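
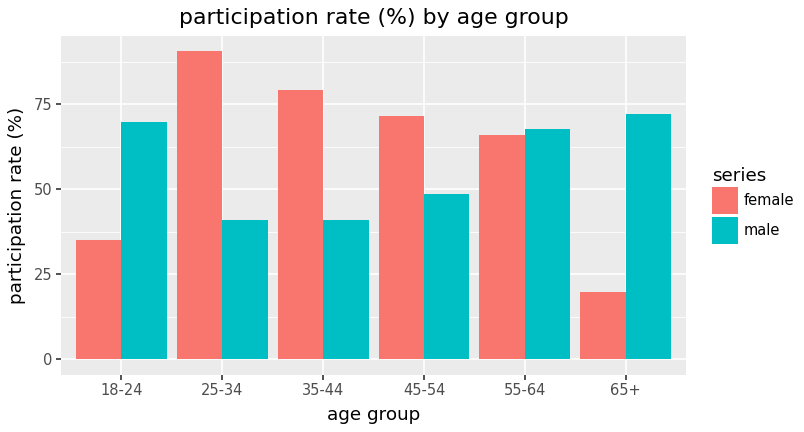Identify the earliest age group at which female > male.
18-24: female ≈ 30 vs male ≈ 70 (not yet); 25-34: female ≈ 90 vs male ≈ 40 (first crossover).

25-34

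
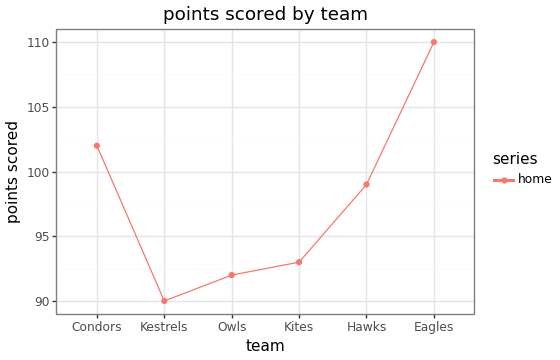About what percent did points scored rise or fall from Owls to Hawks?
≈ +8.7%

Owls ≈ 92, Hawks ≈ 100; (100 − 92) / 92 ≈ +8.7%.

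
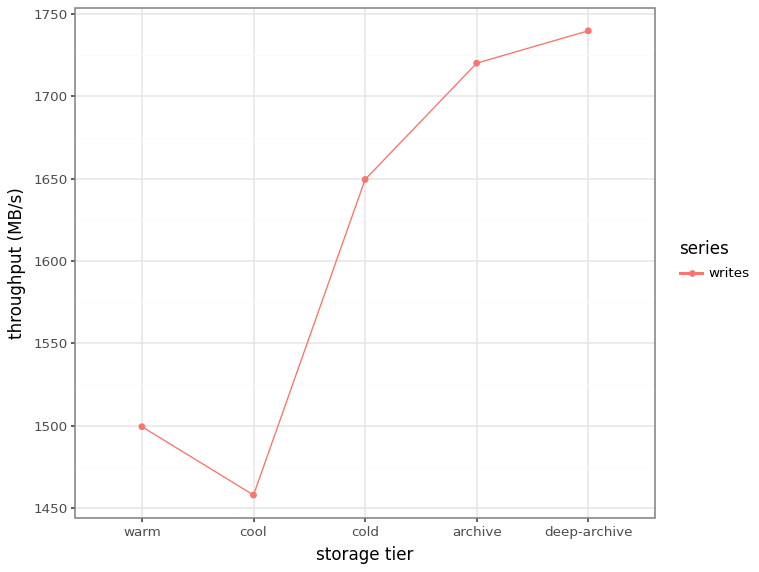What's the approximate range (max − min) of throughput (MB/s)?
≈ 300

Max deep-archive ≈ 1750, min cool ≈ 1450; range ≈ 300.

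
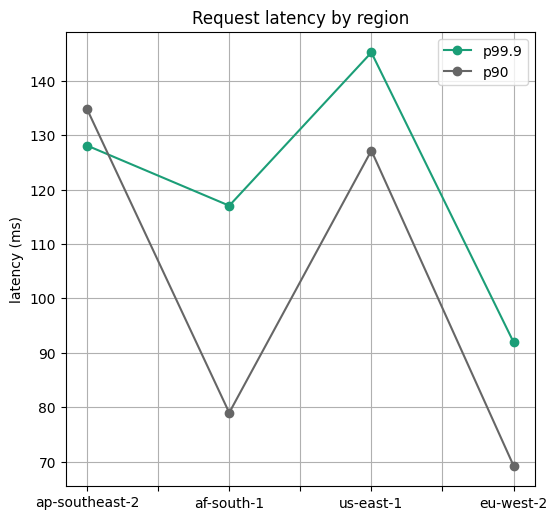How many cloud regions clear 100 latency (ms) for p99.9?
Above 100: ap-southeast-2, af-south-1, us-east-1.

3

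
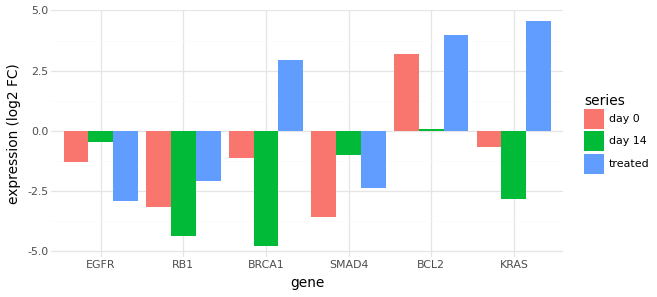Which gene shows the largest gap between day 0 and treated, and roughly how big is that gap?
KRAS: day 0 ≈ -1, treated ≈ 5 → gap ≈ 6. Next-largest (BRCA1) is only ≈ 4.

KRAS, ≈ 6 log2 FC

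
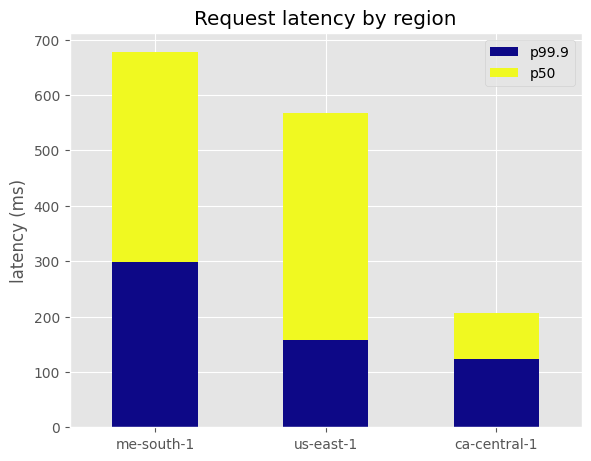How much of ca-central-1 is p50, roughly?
p50 top ≈ 200, bottom ≈ 100; segment ≈ 100.

≈ 100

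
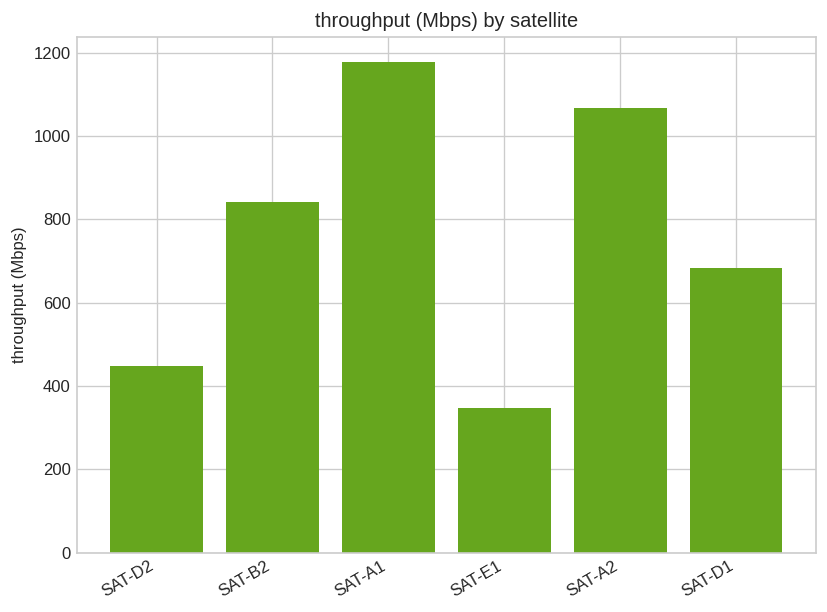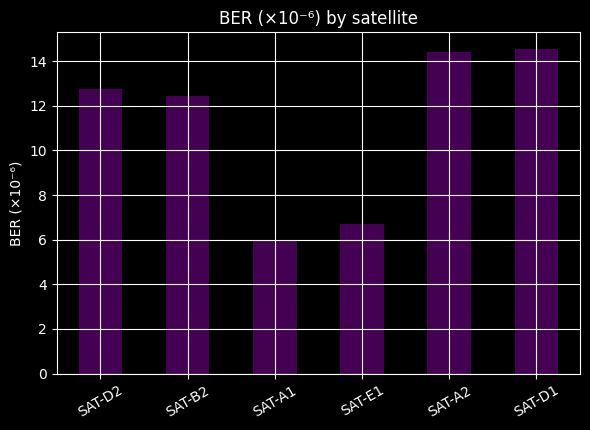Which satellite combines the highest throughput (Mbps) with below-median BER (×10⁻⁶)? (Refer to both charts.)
SAT-A1

Chart 2 median BER (×10⁻⁶) ≈ 12; below-median satellites: SAT-B2, SAT-A1, SAT-E1. Among those, SAT-A1 has the highest throughput (Mbps) (≈ 1200).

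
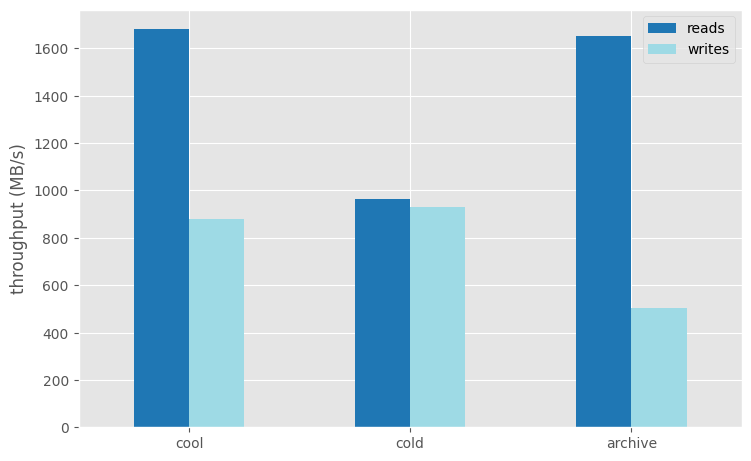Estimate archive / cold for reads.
≈ 1.6×

archive ≈ 1600, cold ≈ 1000; 1600/1000 ≈ 1.6.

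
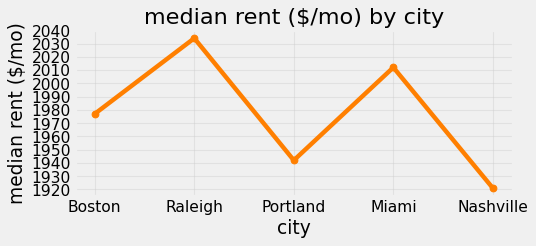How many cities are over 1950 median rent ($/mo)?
3

Above 1950: Boston, Raleigh, Miami.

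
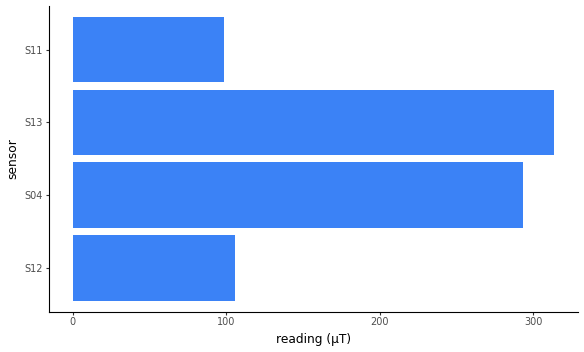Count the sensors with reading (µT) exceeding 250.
2

Above 250: S04, S13.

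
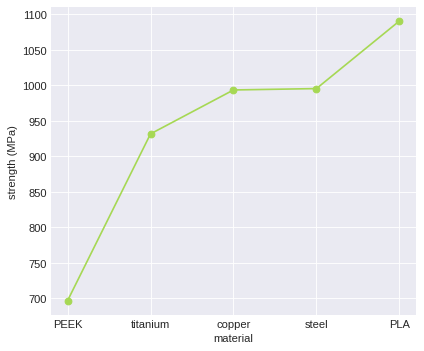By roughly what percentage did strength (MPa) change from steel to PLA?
≈ +10%

steel ≈ 1000, PLA ≈ 1100; (1100 − 1000) / 1000 ≈ +10%.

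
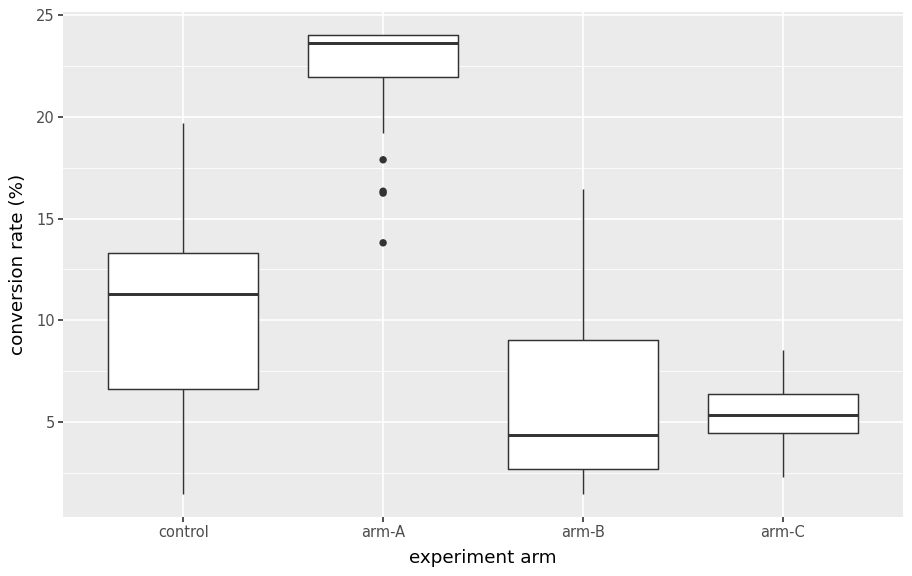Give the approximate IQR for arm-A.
Q3 ≈ 24, Q1 ≈ 22; IQR ≈ 2.

≈ 2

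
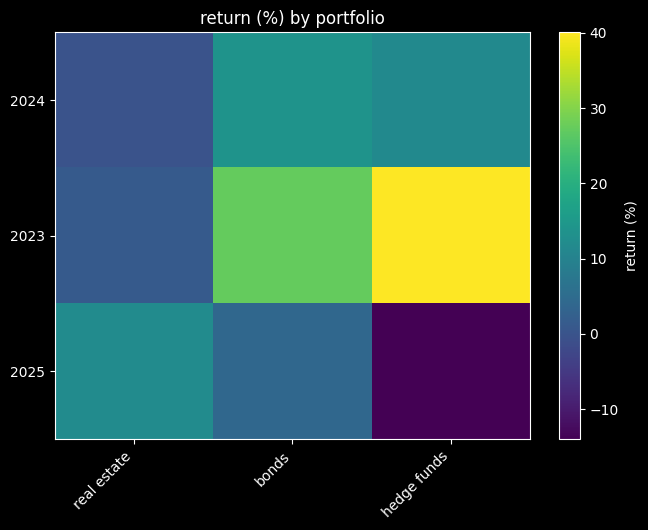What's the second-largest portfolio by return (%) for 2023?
Top 3 for 2023: hedge funds ≈ 40, bonds ≈ 25, real estate ≈ 0.

bonds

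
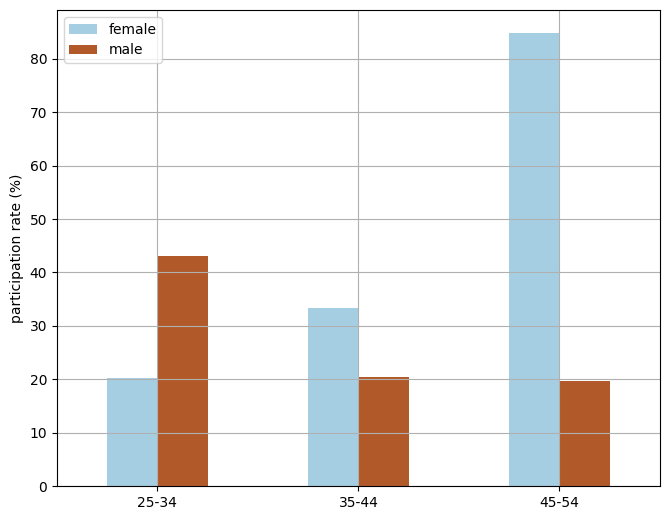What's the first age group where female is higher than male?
35-44

25-34: female ≈ 20 vs male ≈ 40 (not yet); 35-44: female ≈ 30 vs male ≈ 20 (first crossover).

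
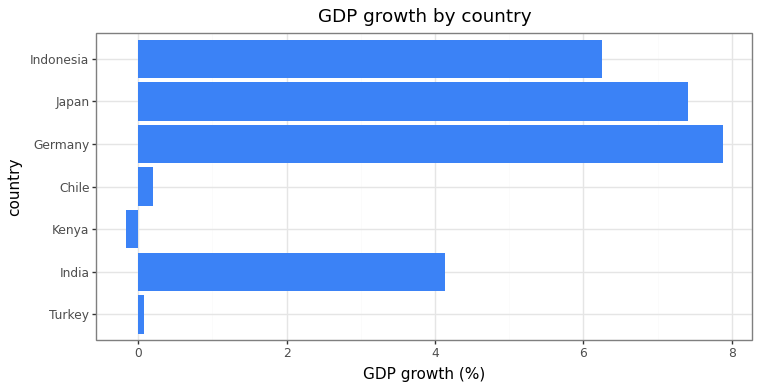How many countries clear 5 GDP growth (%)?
3

Above 5: Germany, Japan, Indonesia.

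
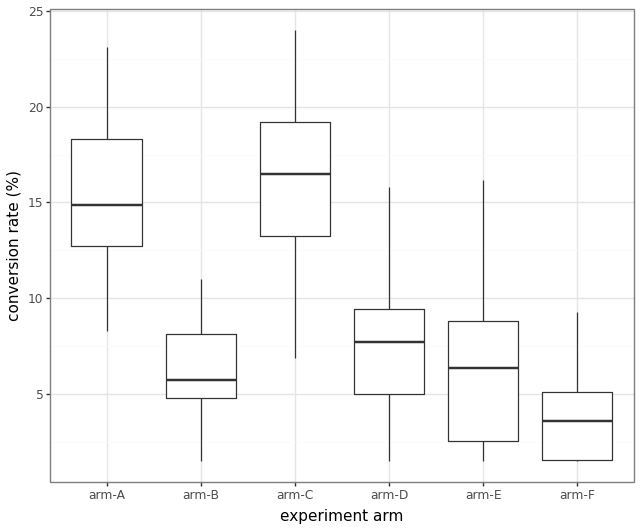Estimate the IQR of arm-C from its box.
≈ 6

Q3 ≈ 20, Q1 ≈ 14; IQR ≈ 6.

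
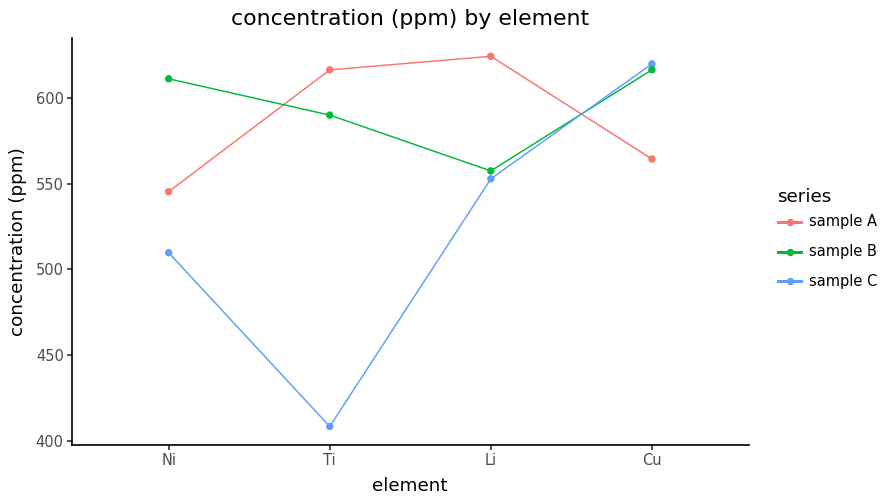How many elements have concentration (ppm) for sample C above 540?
2

Above 540: Li, Cu.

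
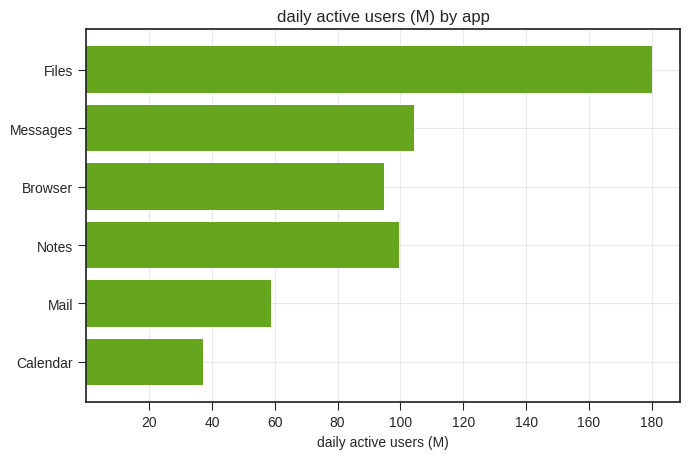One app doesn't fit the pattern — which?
Files ≈ 180; the rest sit between ≈ 40 and ≈ 100.

Files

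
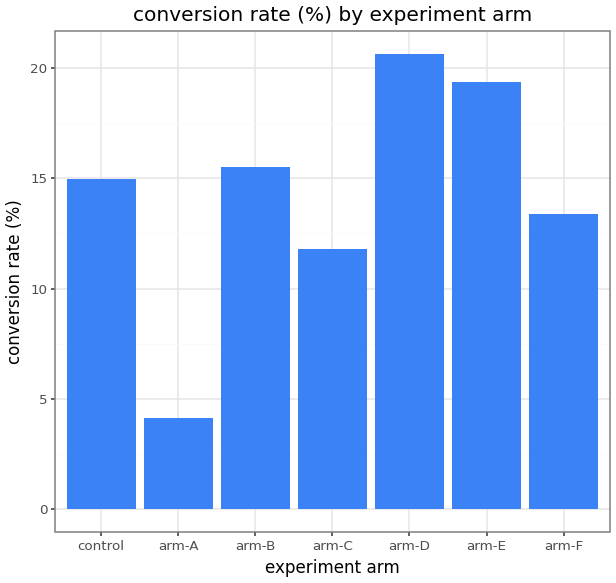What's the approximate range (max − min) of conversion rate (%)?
Max arm-D ≈ 20, min arm-A ≈ 4; range ≈ 16.

≈ 16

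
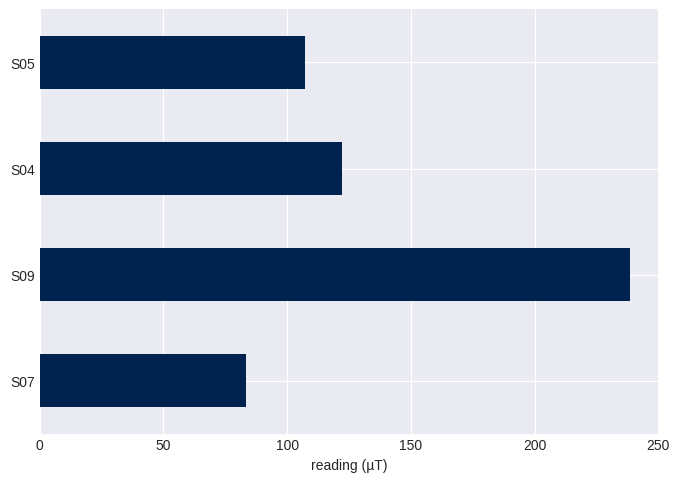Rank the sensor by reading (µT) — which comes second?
S04

Top 3: S09 ≈ 240, S04 ≈ 120, S05 ≈ 100.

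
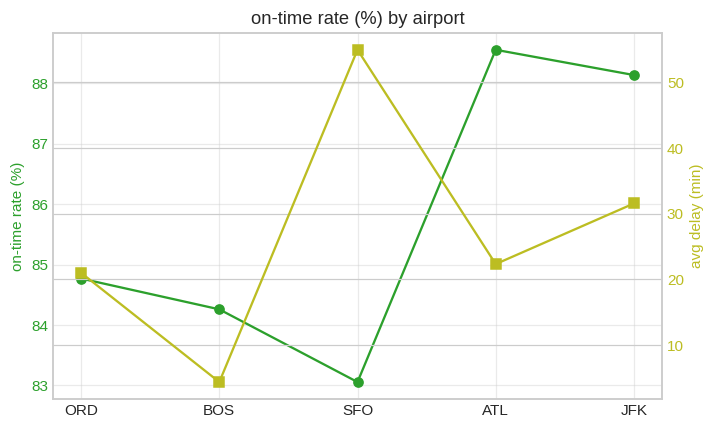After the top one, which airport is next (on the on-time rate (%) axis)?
Top 3 (on the on-time rate (%) axis): ATL ≈ 88.5, JFK ≈ 88.0, ORD ≈ 85.0.

JFK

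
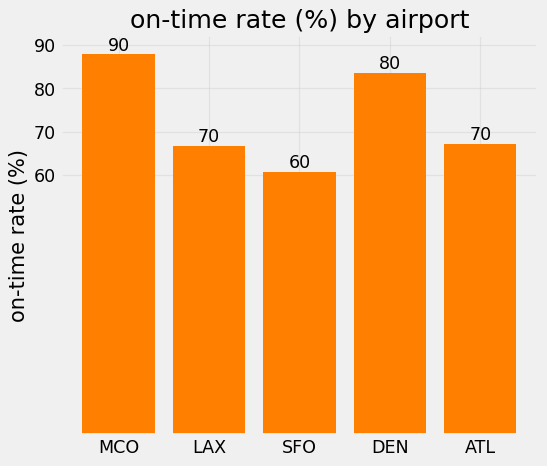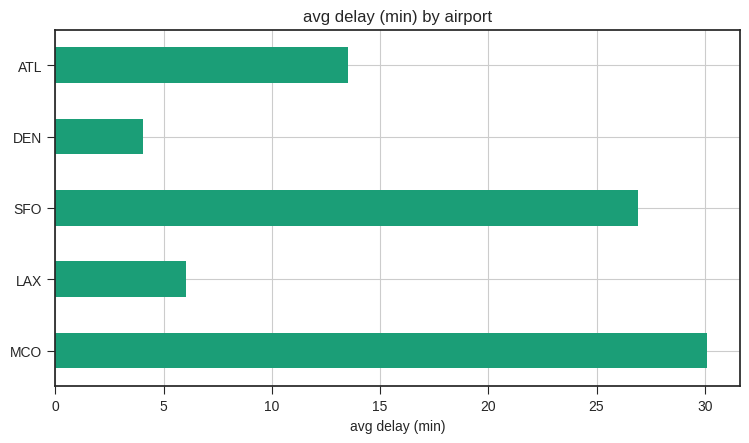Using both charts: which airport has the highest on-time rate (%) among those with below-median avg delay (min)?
DEN

Chart 2 median avg delay (min) ≈ 15; below-median airports: LAX, DEN. Among those, DEN has the highest on-time rate (%) (≈ 80).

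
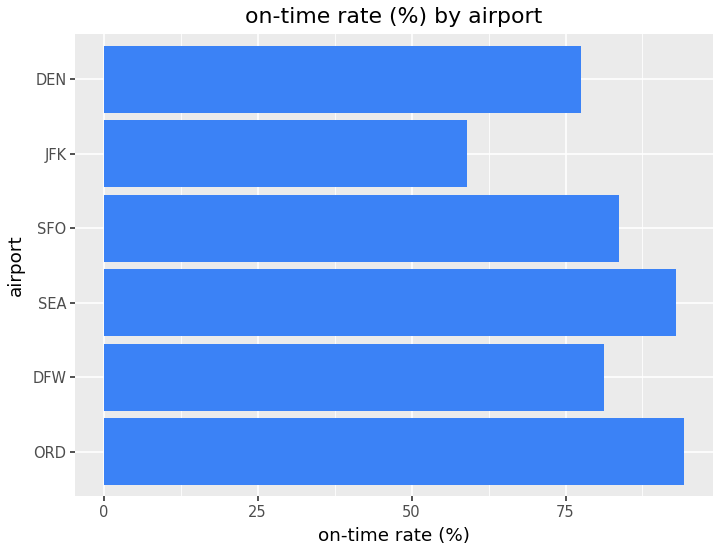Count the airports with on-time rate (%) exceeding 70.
Above 70: ORD, DFW, SEA, SFO, DEN.

5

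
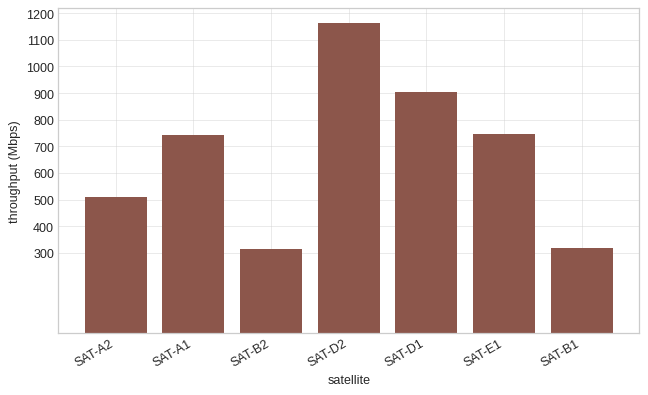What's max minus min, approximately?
Max SAT-D2 ≈ 1200, min SAT-B2 ≈ 300; range ≈ 900.

≈ 900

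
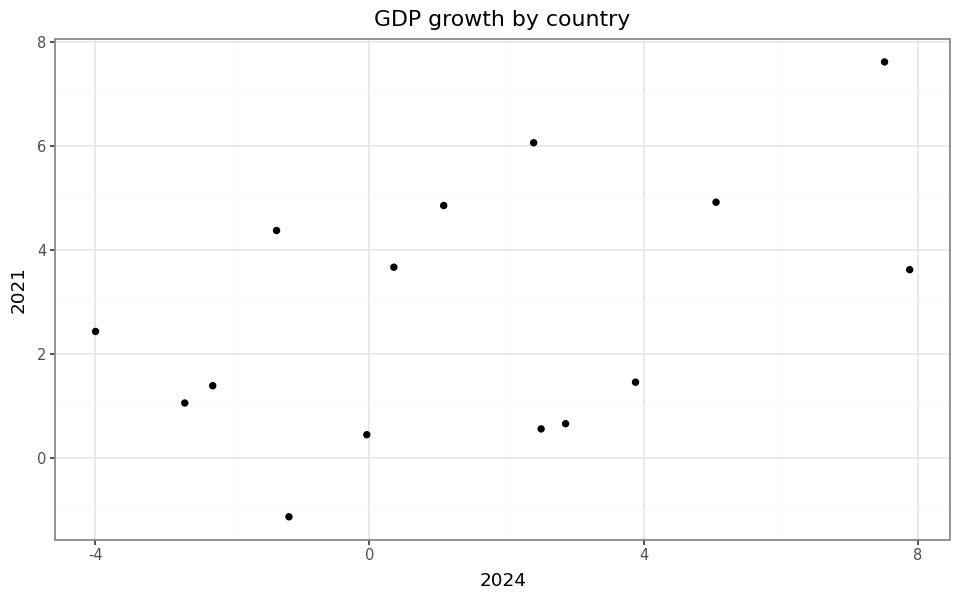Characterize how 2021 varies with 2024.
Points are positively correlated; moderate (|r| ≈ 0.5).

positive, moderate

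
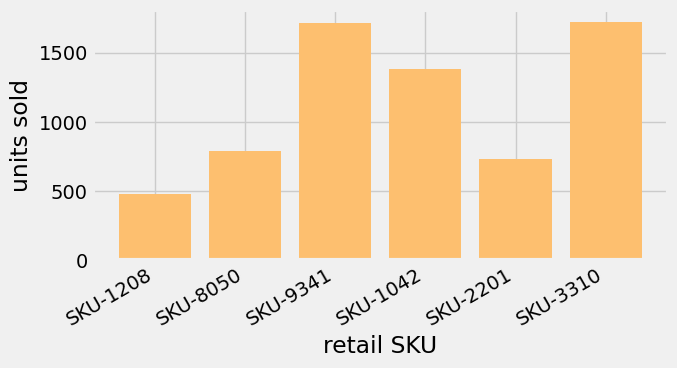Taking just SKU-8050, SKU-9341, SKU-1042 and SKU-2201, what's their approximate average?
≈ 1200

(800 + 1800 + 1400 + 800) / 4 ≈ 1200.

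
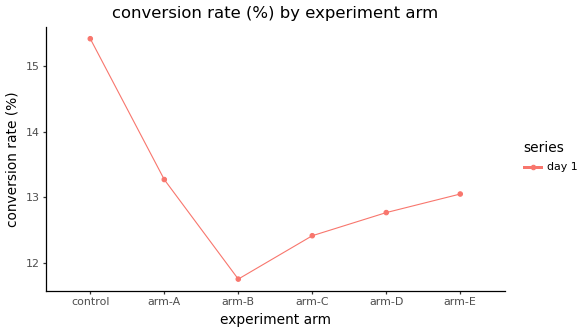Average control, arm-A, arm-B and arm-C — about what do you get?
≈ 13.25

(15.5 + 13.5 + 11.5 + 12.5) / 4 ≈ 13.25.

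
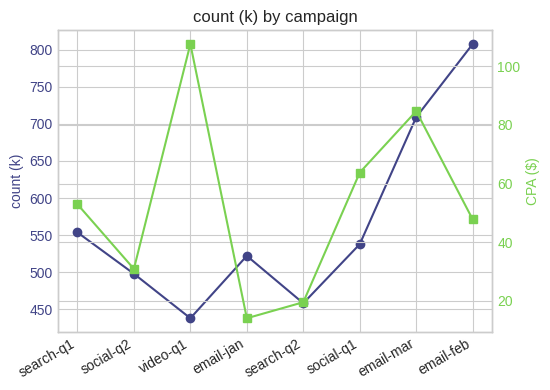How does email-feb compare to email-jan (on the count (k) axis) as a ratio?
≈ 1.6×

email-feb ≈ 800, email-jan ≈ 500; 800/500 ≈ 1.6.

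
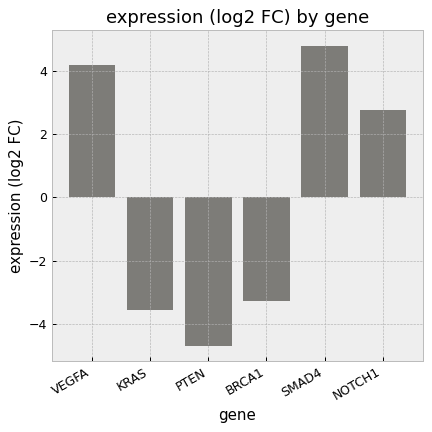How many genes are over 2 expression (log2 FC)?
Above 2: VEGFA, SMAD4, NOTCH1.

3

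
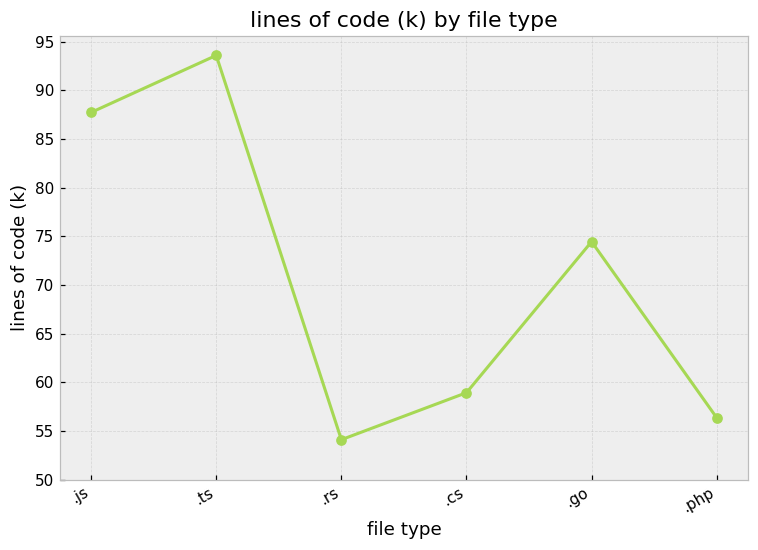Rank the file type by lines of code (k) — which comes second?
.js

Top 3: .ts ≈ 95, .js ≈ 90, .go ≈ 75.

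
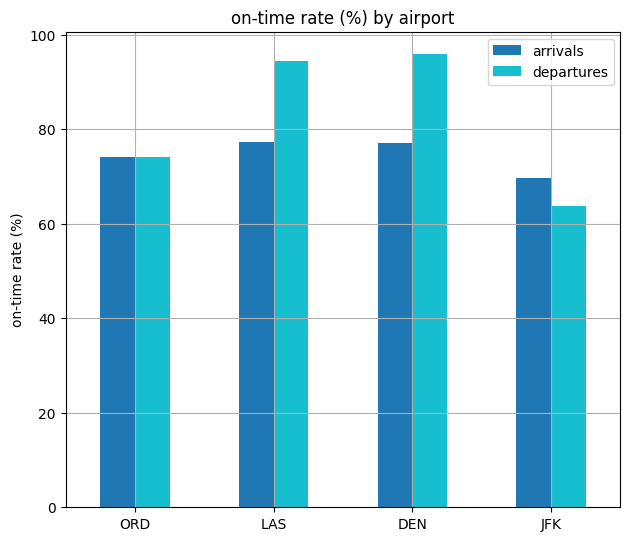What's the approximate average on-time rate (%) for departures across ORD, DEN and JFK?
(70 + 100 + 60) / 3 ≈ 77.

≈ 77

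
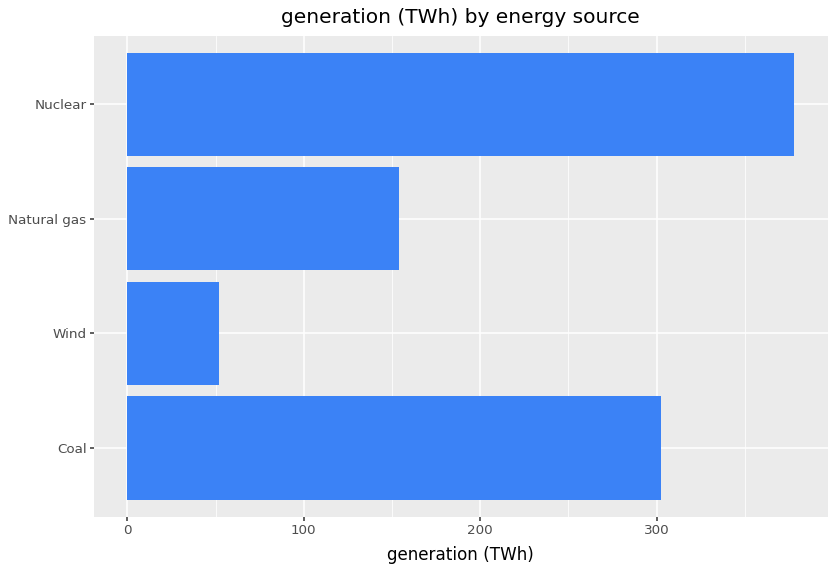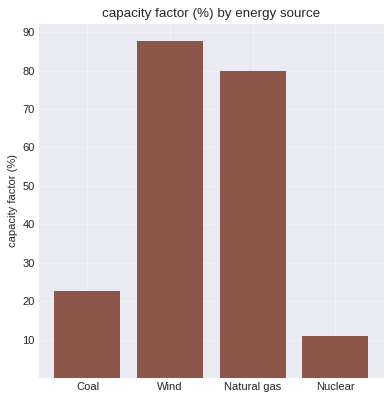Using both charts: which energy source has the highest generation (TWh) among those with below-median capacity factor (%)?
Chart 2 median capacity factor (%) ≈ 50; below-median energy sources: Coal, Nuclear. Among those, Nuclear has the highest generation (TWh) (≈ 400).

Nuclear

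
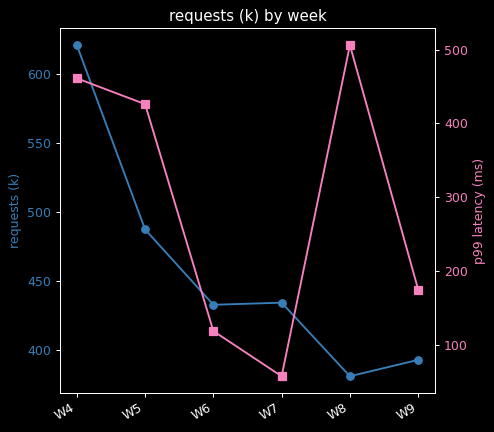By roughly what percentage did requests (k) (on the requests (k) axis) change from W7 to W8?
W7 ≈ 440, W8 ≈ 380; (380 − 440) / 440 ≈ -13.6%.

≈ -13.6%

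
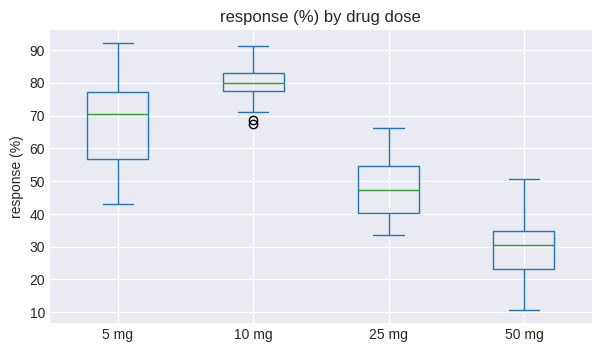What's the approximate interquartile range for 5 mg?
Q3 ≈ 75, Q1 ≈ 55; IQR ≈ 20.

≈ 20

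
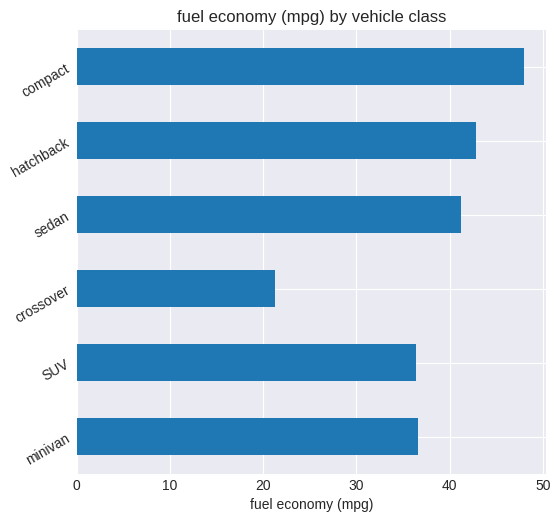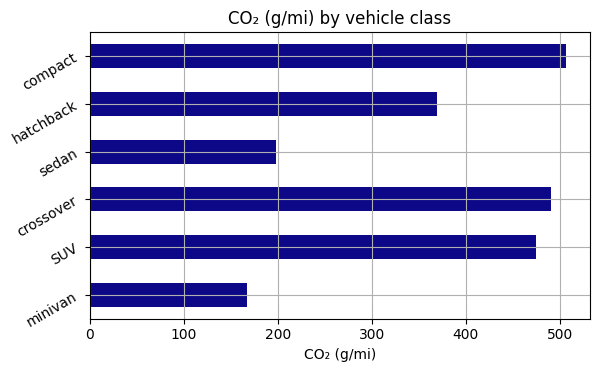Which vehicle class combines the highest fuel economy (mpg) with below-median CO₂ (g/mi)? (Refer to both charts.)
hatchback

Chart 2 median CO₂ (g/mi) ≈ 400; below-median vehicle classes: minivan, sedan, hatchback. Among those, hatchback has the highest fuel economy (mpg) (≈ 45).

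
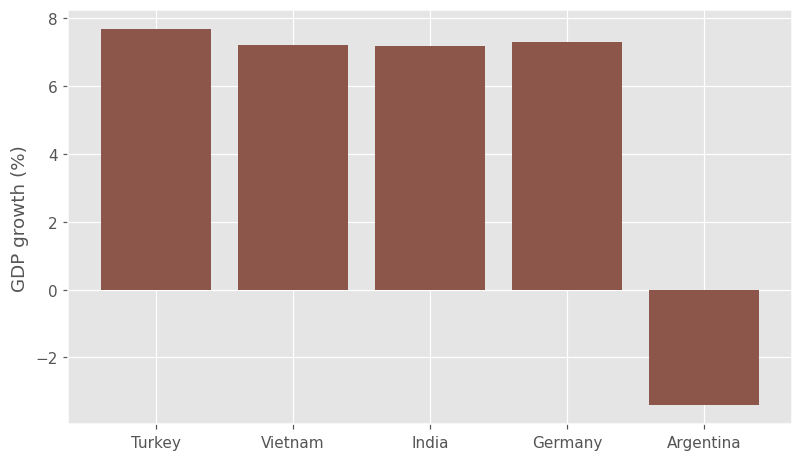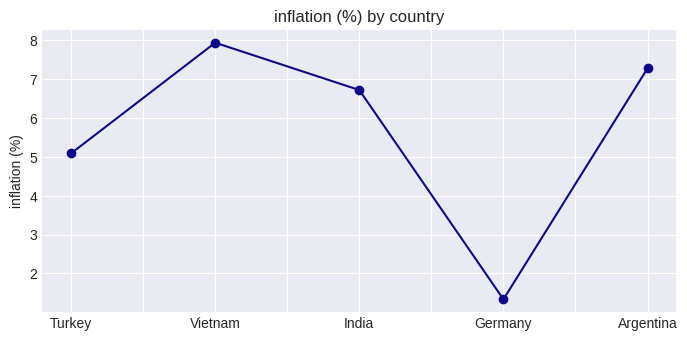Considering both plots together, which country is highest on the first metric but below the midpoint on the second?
Turkey

Chart 2 median inflation (%) ≈ 7; below-median countries: Turkey, Germany. Among those, Turkey has the highest GDP growth (%) (≈ 8).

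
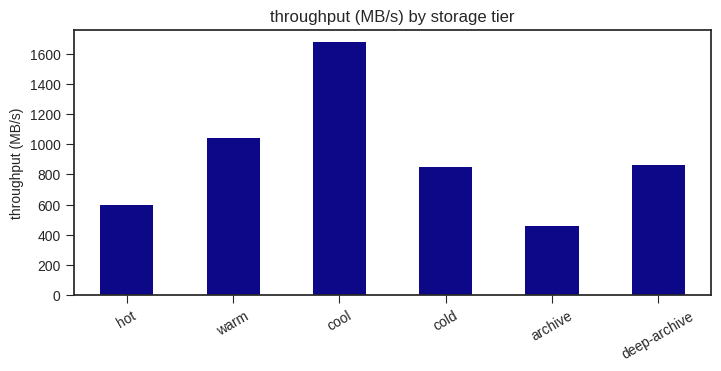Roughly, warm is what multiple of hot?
warm ≈ 1000, hot ≈ 600; 1000/600 ≈ 1.67.

≈ 1.67×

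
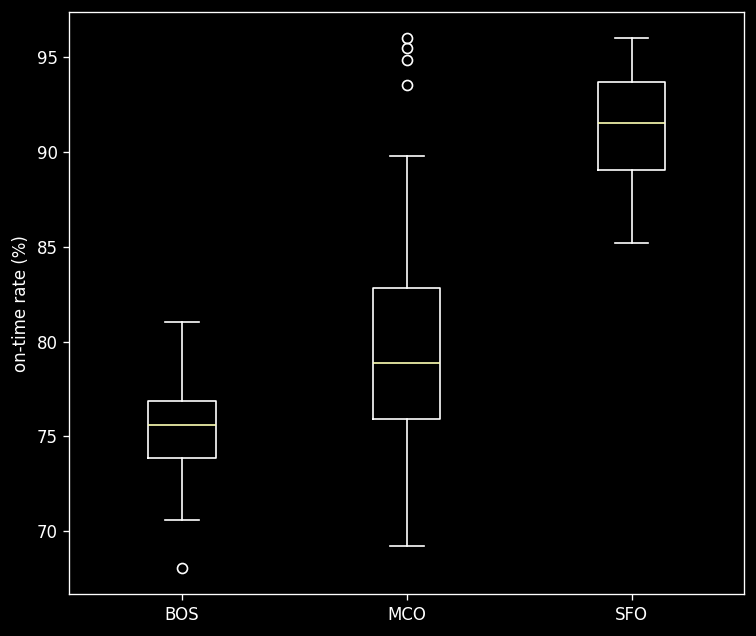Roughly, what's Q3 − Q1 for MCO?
≈ 6

Q3 ≈ 82, Q1 ≈ 76; IQR ≈ 6.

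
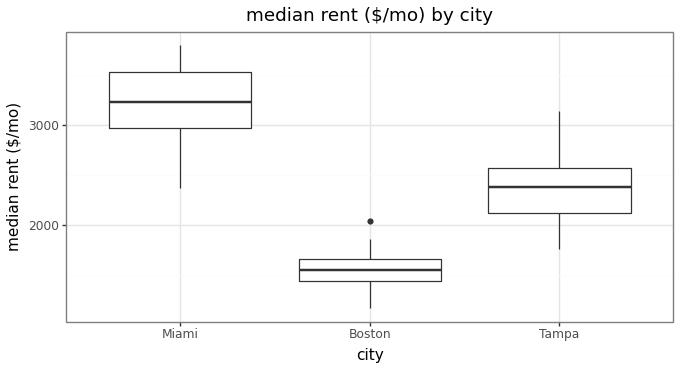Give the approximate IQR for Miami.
Q3 ≈ 3600, Q1 ≈ 3000; IQR ≈ 600.

≈ 600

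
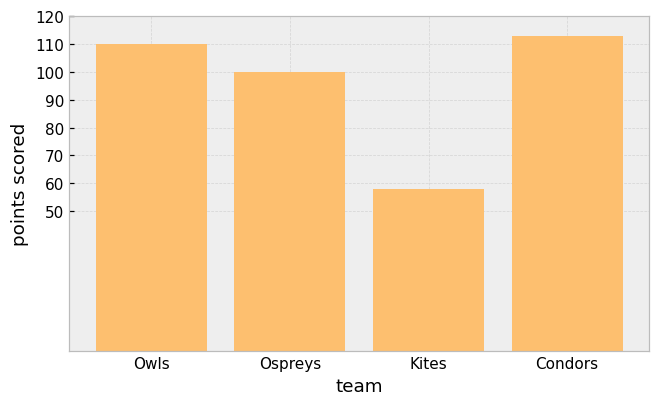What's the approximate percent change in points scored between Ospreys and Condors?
≈ +10%

Ospreys ≈ 100, Condors ≈ 110; (110 − 100) / 100 ≈ +10%.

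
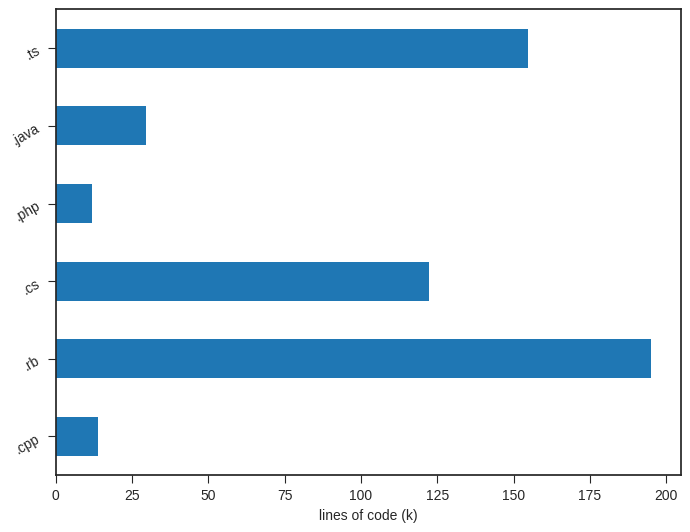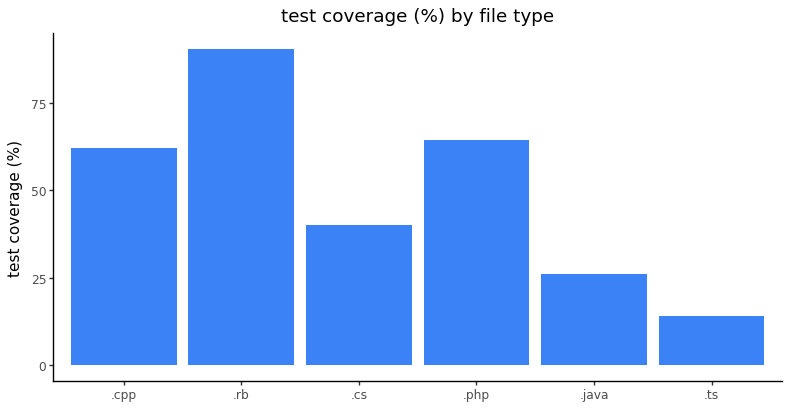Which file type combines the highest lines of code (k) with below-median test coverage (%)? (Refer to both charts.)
Chart 2 median test coverage (%) ≈ 50; below-median file types: .cs, .java, .ts. Among those, .ts has the highest lines of code (k) (≈ 160).

.ts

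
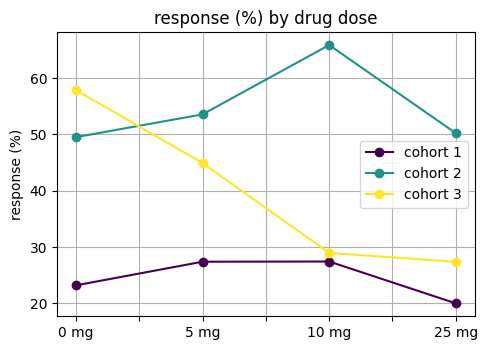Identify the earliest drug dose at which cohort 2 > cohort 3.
5 mg

0 mg: cohort 2 ≈ 50 vs cohort 3 ≈ 60 (not yet); 5 mg: cohort 2 ≈ 55 vs cohort 3 ≈ 45 (first crossover).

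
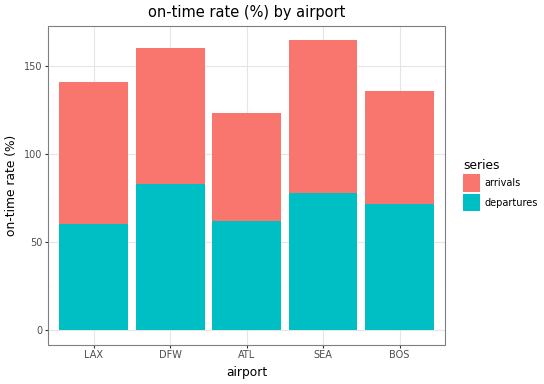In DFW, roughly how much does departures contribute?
departures top ≈ 80, bottom ≈ 0; segment ≈ 80.

≈ 80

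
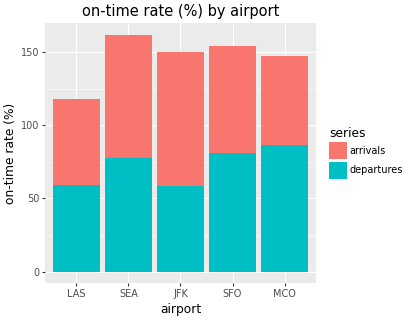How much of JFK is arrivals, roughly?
arrivals top ≈ 160, bottom ≈ 60; segment ≈ 100.

≈ 100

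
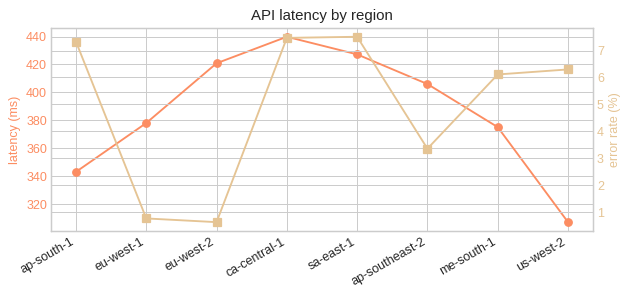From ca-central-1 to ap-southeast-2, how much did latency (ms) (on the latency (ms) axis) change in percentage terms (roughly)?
ca-central-1 ≈ 440, ap-southeast-2 ≈ 400; (400 − 440) / 440 ≈ -9.1%.

≈ -9.1%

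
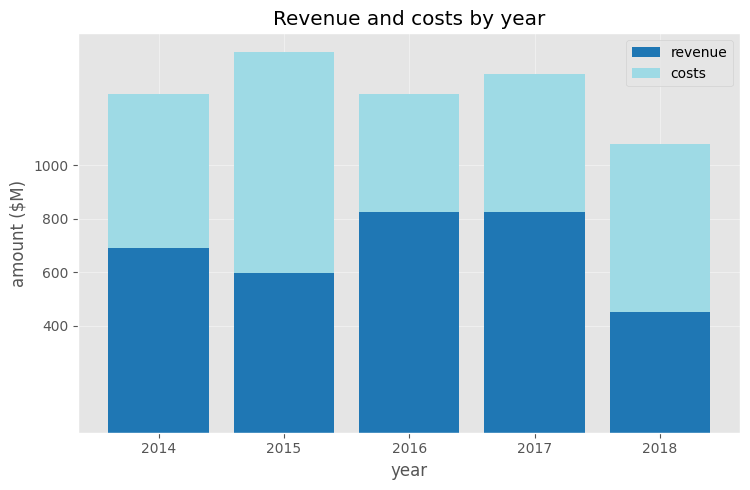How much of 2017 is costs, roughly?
costs top ≈ 1400, bottom ≈ 800; segment ≈ 600.

≈ 600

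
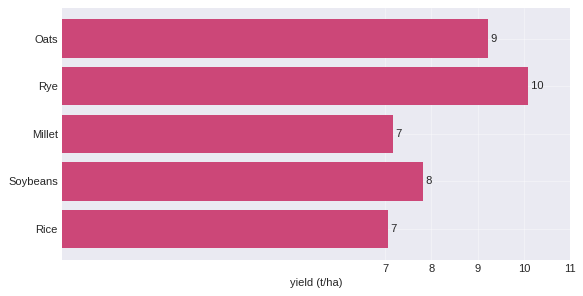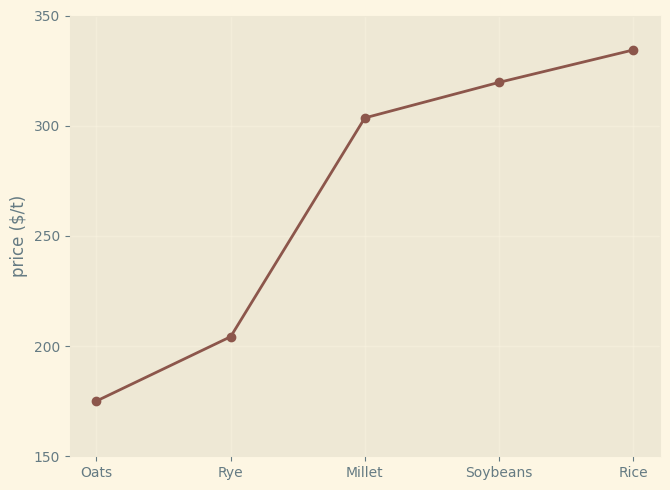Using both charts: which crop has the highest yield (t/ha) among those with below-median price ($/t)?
Rye

Chart 2 median price ($/t) ≈ 300; below-median crops: Oats, Rye. Among those, Rye has the highest yield (t/ha) (≈ 10).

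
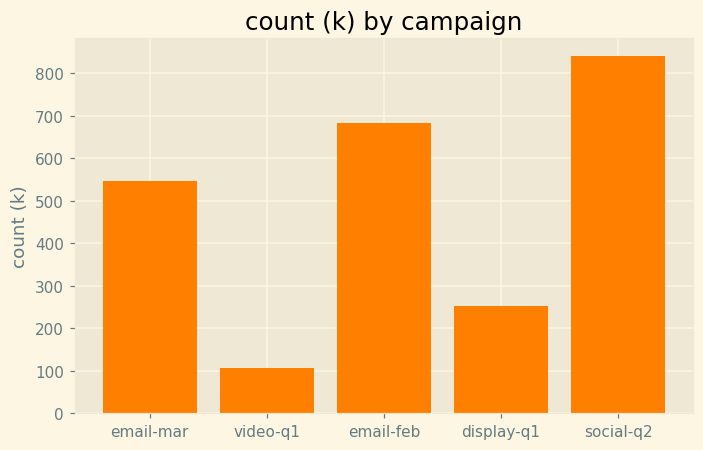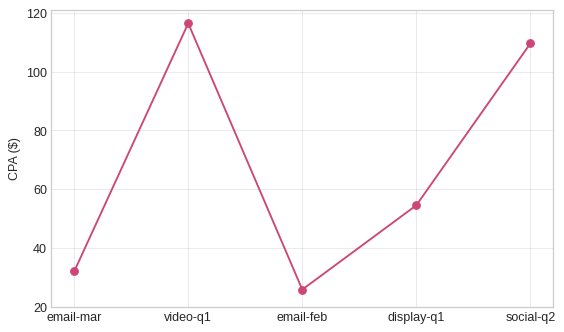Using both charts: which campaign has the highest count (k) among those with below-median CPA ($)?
Chart 2 median CPA ($) ≈ 60; below-median campaigns: email-mar, email-feb. Among those, email-feb has the highest count (k) (≈ 700).

email-feb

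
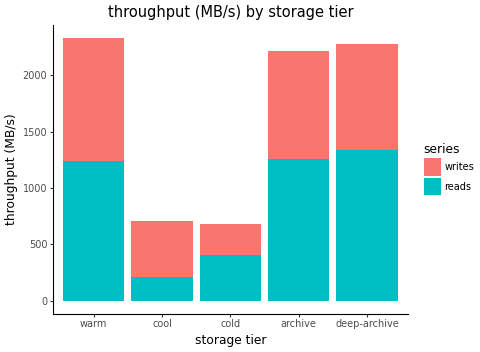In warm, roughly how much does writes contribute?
writes top ≈ 2400, bottom ≈ 1200; segment ≈ 1200.

≈ 1200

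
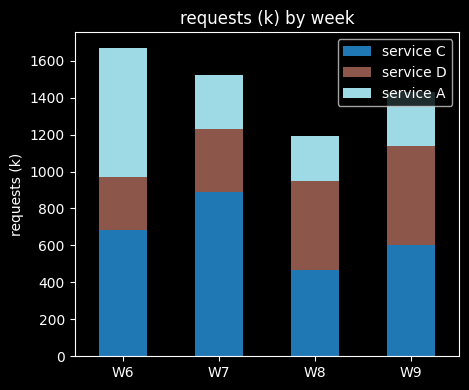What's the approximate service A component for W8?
service A top ≈ 1200, bottom ≈ 1000; segment ≈ 200.

≈ 200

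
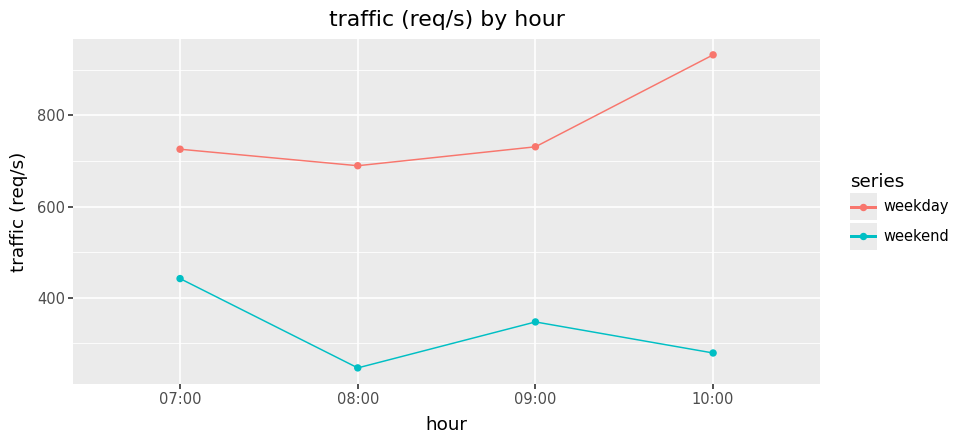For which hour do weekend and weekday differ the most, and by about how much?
10:00: weekend ≈ 300, weekday ≈ 900 → gap ≈ 600. Next-largest (08:00) is only ≈ 500.

10:00, ≈ 600 req/s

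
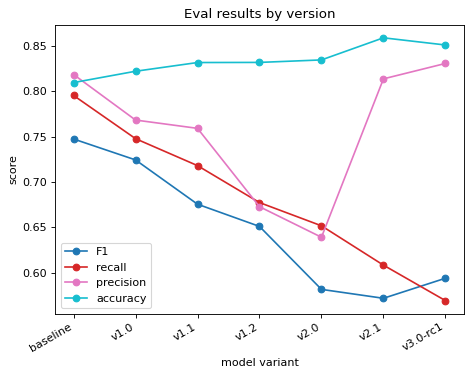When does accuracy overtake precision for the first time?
v1.0

baseline: accuracy ≈ 0.80 vs precision ≈ 0.80 (not yet); v1.0: accuracy ≈ 0.80 vs precision ≈ 0.75 (first crossover).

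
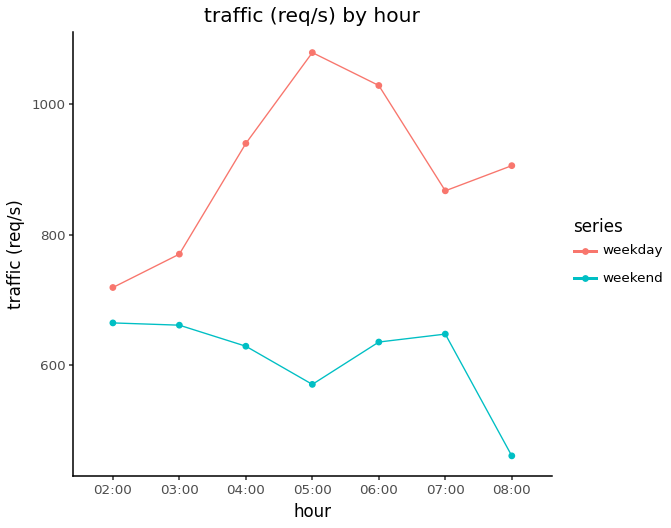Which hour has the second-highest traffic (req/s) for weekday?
06:00

Top 3 for weekday: 05:00 ≈ 1100, 06:00 ≈ 1000, 04:00 ≈ 900.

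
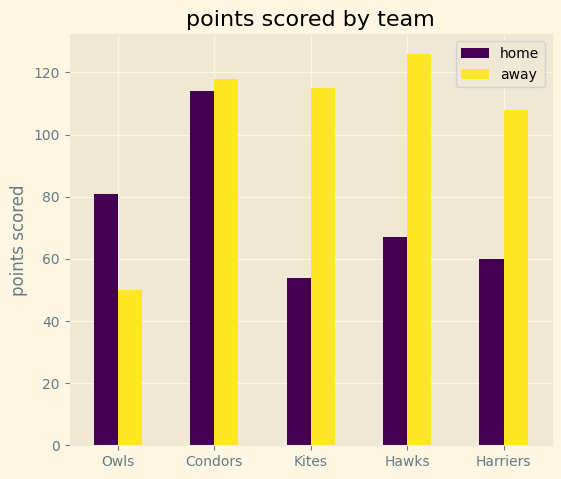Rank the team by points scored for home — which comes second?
Owls

Top 3 for home: Condors ≈ 120, Owls ≈ 80, Hawks ≈ 60.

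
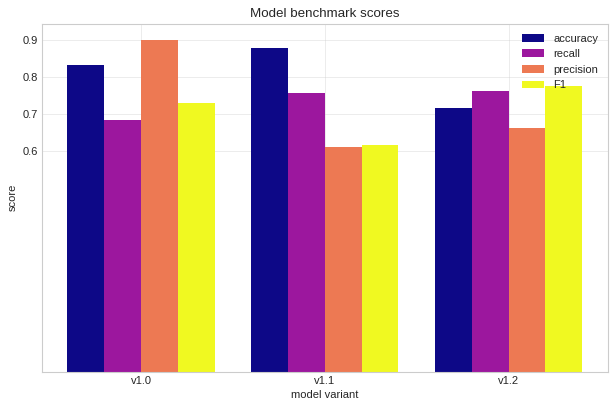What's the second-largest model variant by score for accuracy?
Top 3 for accuracy: v1.1 ≈ 0.9, v1.0 ≈ 0.8, v1.2 ≈ 0.7.

v1.0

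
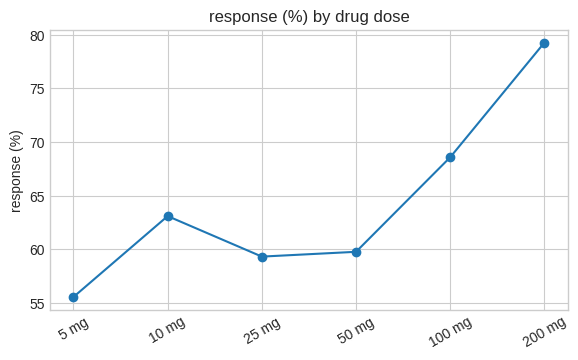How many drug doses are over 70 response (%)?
1

Above 70: 200 mg.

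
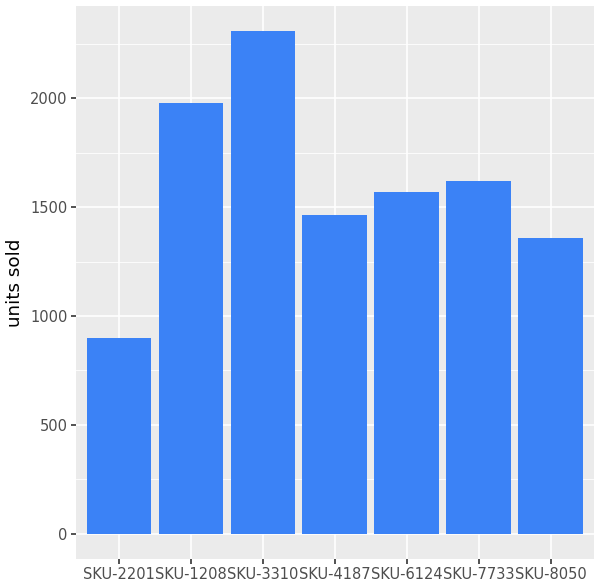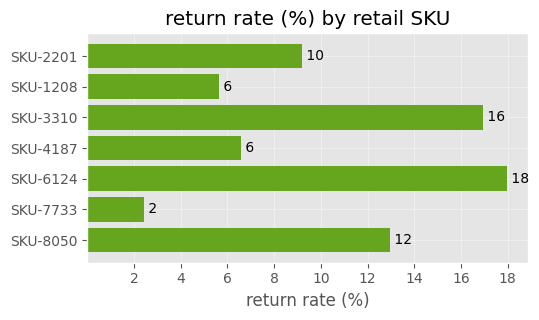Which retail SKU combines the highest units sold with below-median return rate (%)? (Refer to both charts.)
Chart 2 median return rate (%) ≈ 10; below-median retail SKUs: SKU-1208, SKU-4187, SKU-7733. Among those, SKU-1208 has the highest units sold (≈ 2000).

SKU-1208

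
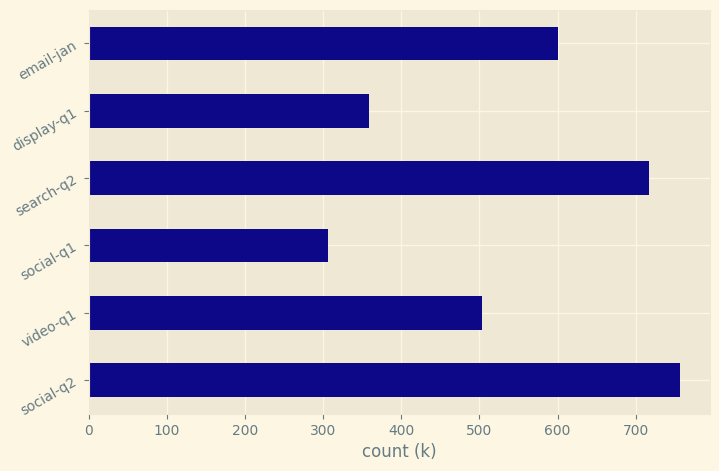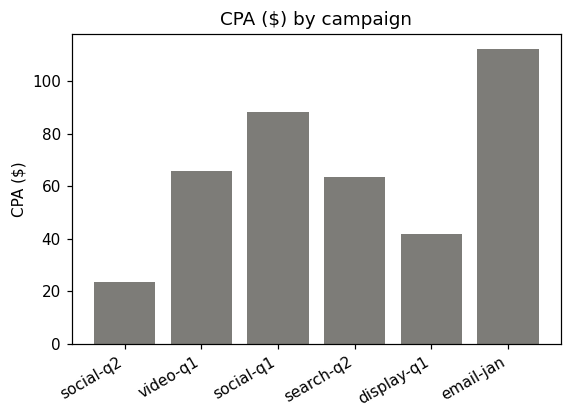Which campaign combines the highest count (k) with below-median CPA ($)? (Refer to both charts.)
Chart 2 median CPA ($) ≈ 60; below-median campaigns: social-q2, search-q2, display-q1. Among those, social-q2 has the highest count (k) (≈ 800).

social-q2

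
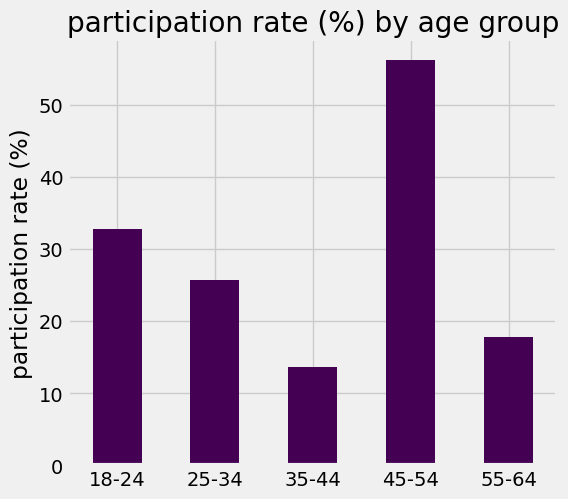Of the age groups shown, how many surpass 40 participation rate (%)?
1

Above 40: 45-54.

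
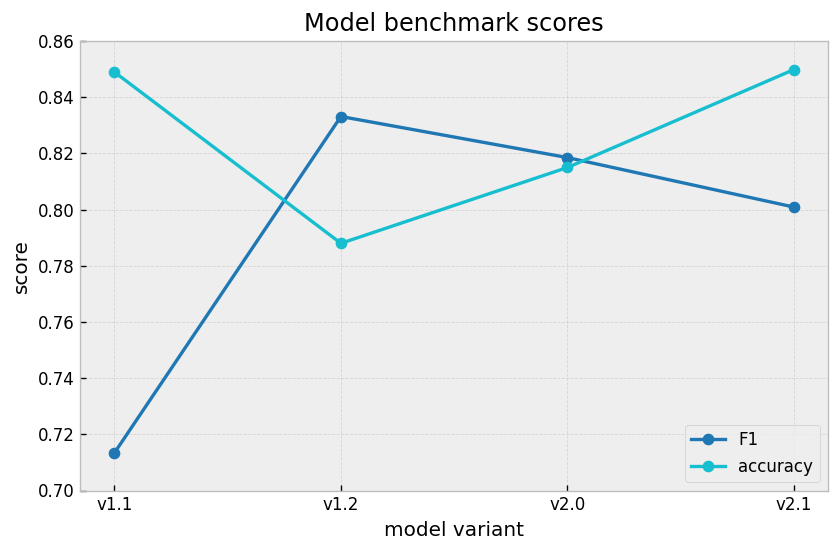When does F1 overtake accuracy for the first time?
v1.2

v1.1: F1 ≈ 0.72 vs accuracy ≈ 0.84 (not yet); v1.2: F1 ≈ 0.84 vs accuracy ≈ 0.78 (first crossover).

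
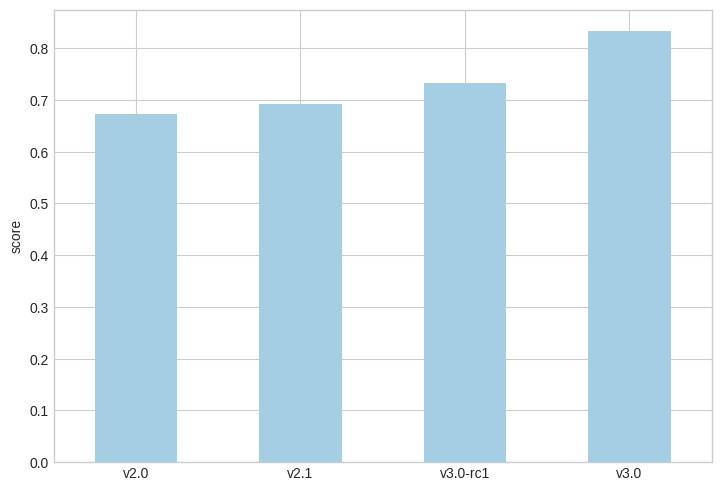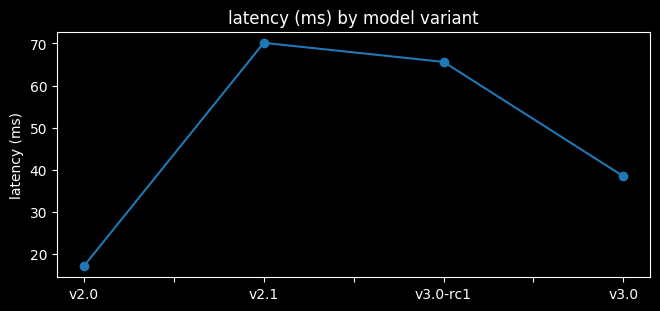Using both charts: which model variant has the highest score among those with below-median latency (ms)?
Chart 2 median latency (ms) ≈ 50; below-median model variants: v2.0, v3.0. Among those, v3.0 has the highest score (≈ 0.8).

v3.0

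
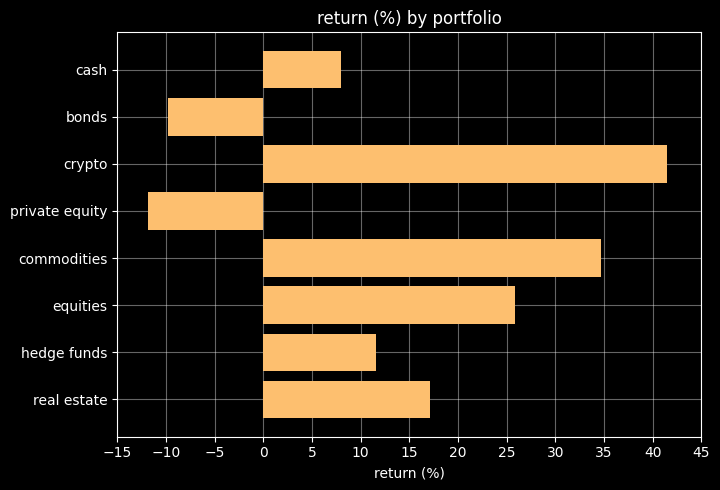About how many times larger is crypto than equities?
≈ 1.6×

crypto ≈ 40, equities ≈ 25; 40/25 ≈ 1.6.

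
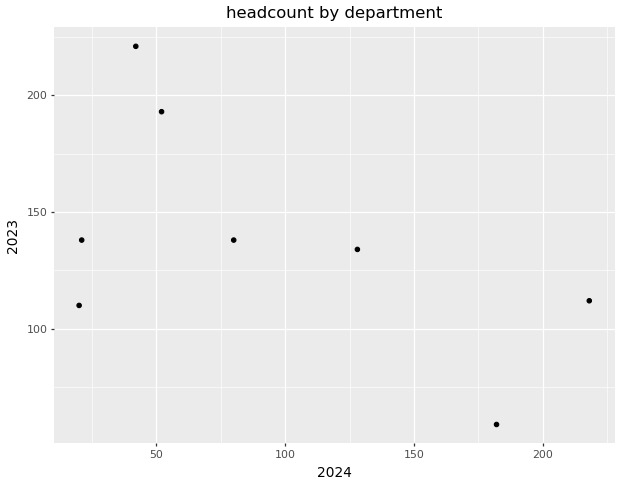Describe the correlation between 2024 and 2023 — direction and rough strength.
negative, moderate

Points are negatively correlated; moderate (|r| ≈ 0.6).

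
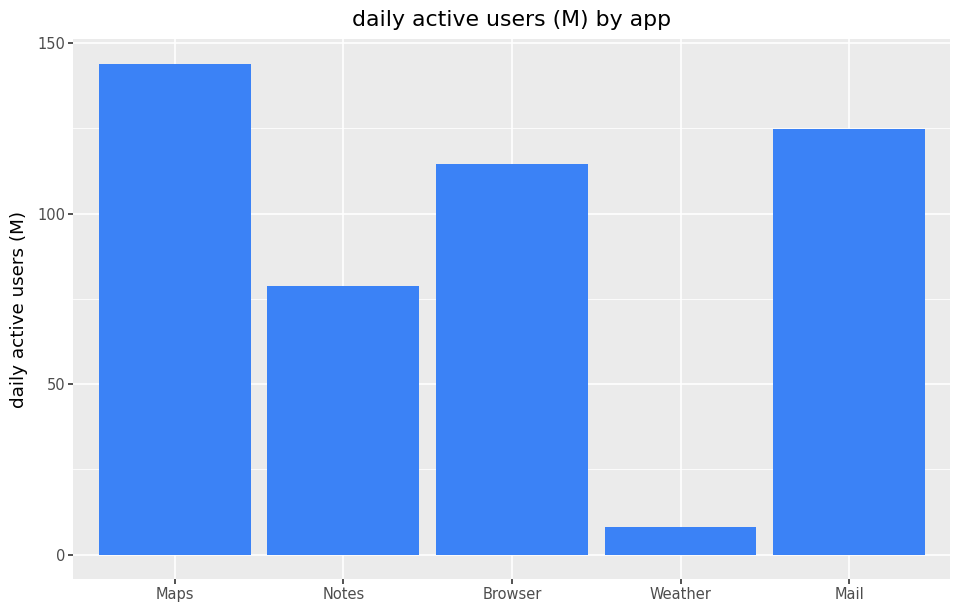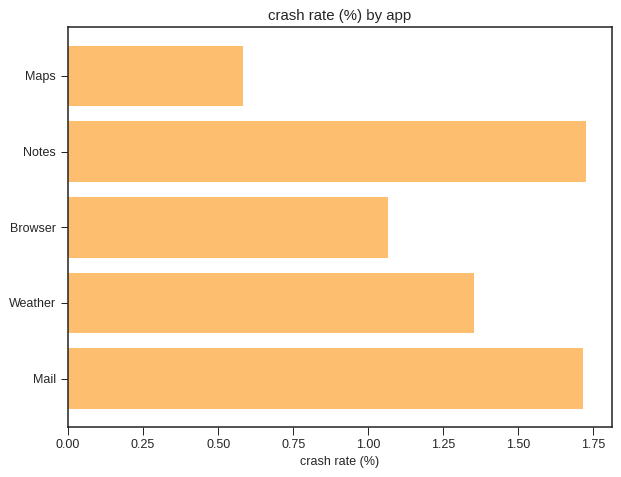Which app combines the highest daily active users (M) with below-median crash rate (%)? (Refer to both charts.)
Chart 2 median crash rate (%) ≈ 1.4; below-median apps: Maps, Browser. Among those, Maps has the highest daily active users (M) (≈ 140).

Maps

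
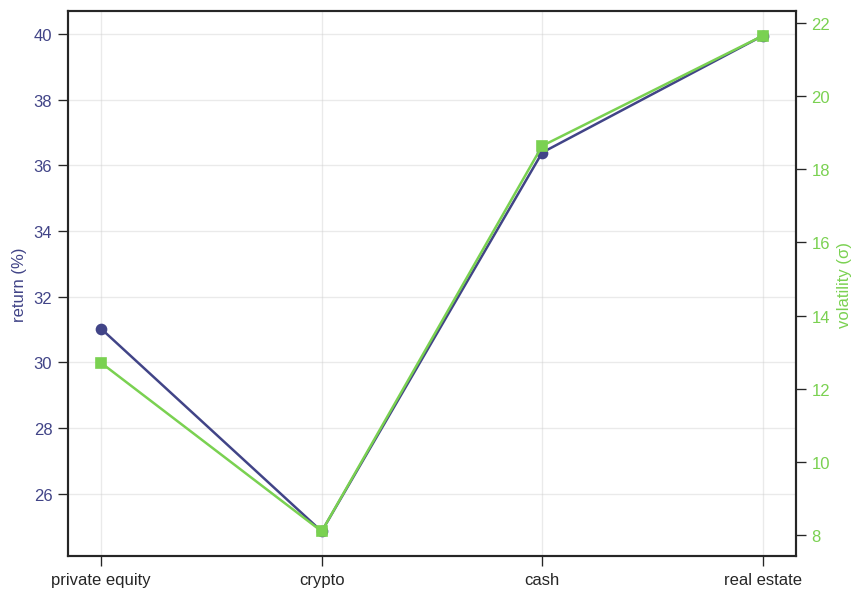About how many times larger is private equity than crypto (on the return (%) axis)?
≈ 1.33×

private equity ≈ 32, crypto ≈ 24; 32/24 ≈ 1.33.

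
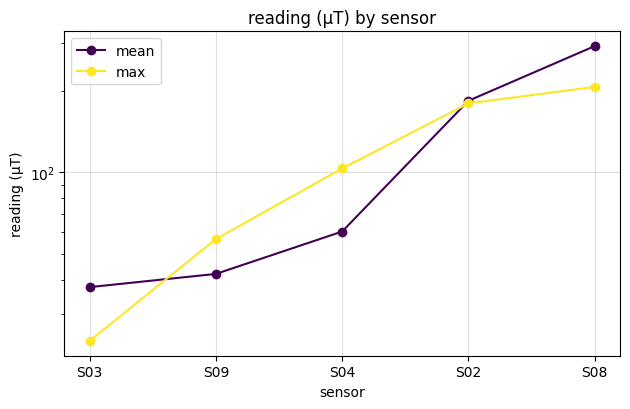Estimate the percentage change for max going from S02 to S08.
≈ +14.3%

S02 ≈ 175, S08 ≈ 200; (200 − 175) / 175 ≈ +14.3%.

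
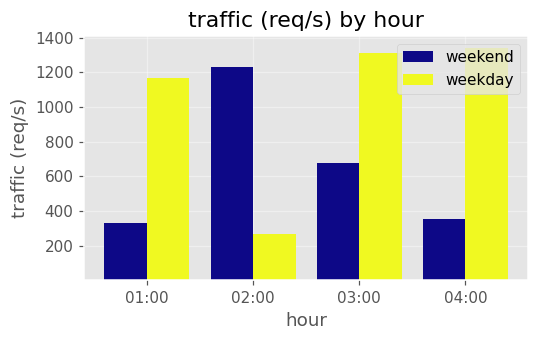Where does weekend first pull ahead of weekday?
02:00

01:00: weekend ≈ 400 vs weekday ≈ 1200 (not yet); 02:00: weekend ≈ 1200 vs weekday ≈ 200 (first crossover).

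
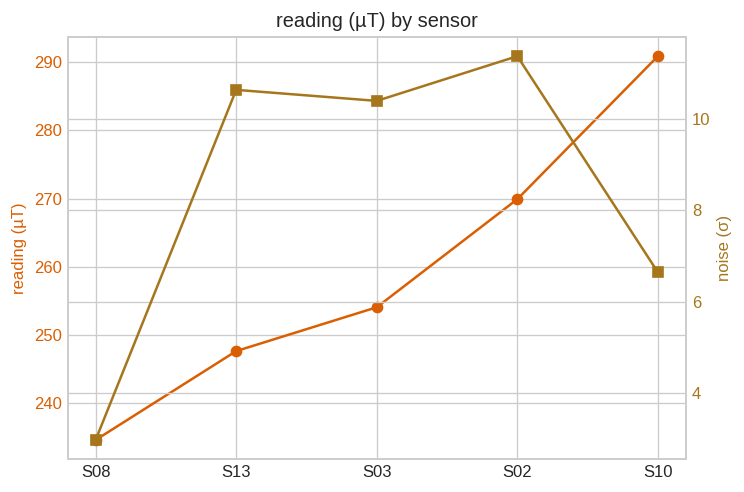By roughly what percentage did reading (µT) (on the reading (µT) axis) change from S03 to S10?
S03 ≈ 255, S10 ≈ 290; (290 − 255) / 255 ≈ +13.7%.

≈ +13.7%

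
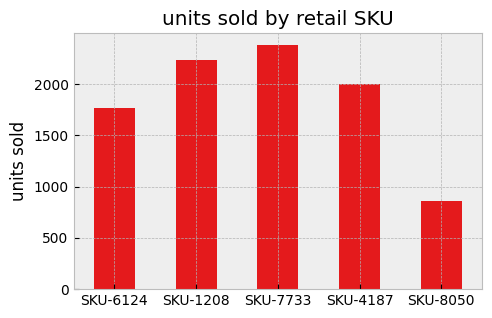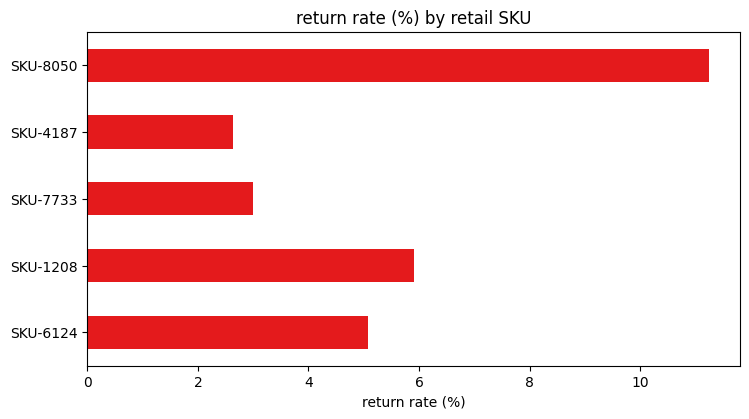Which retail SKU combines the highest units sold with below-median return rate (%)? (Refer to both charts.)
Chart 2 median return rate (%) ≈ 6; below-median retail SKUs: SKU-7733, SKU-4187. Among those, SKU-7733 has the highest units sold (≈ 2500).

SKU-7733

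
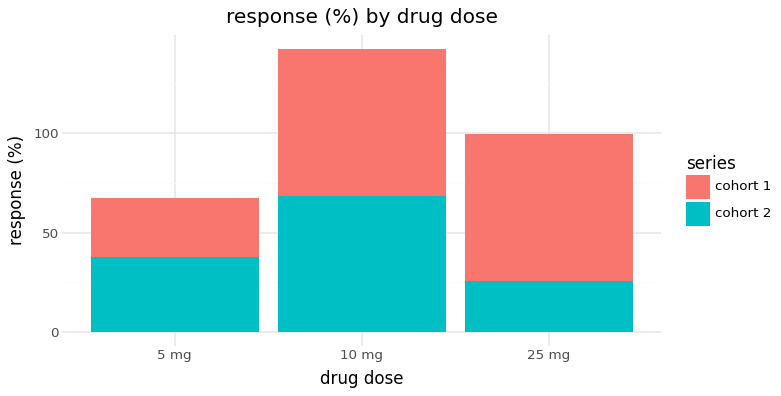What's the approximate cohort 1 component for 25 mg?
≈ 80

cohort 1 top ≈ 100, bottom ≈ 20; segment ≈ 80.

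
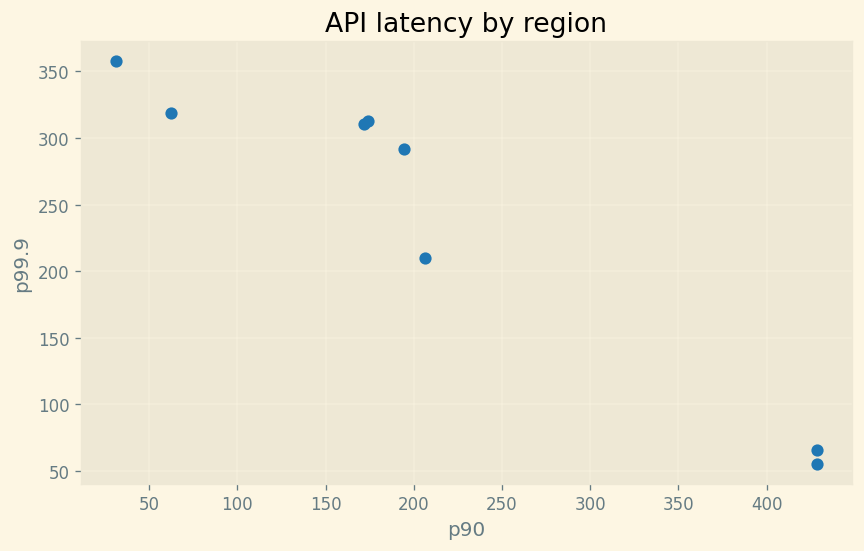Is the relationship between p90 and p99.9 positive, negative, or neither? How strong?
negative, strong

Points are negatively correlated; strong (|r| ≈ 1.0).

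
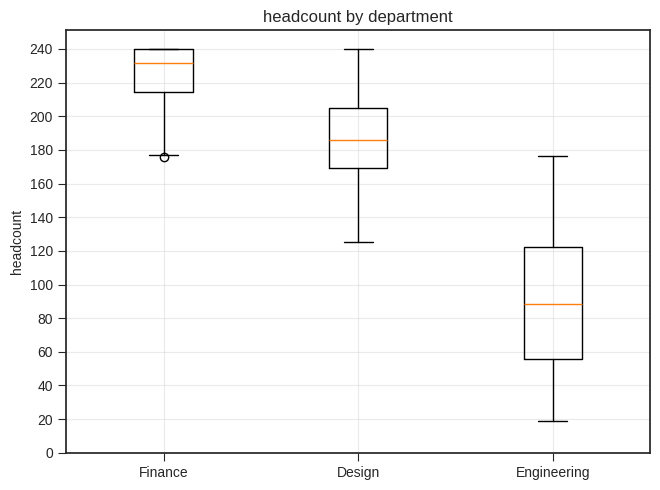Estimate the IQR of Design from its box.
Q3 ≈ 200, Q1 ≈ 160; IQR ≈ 40.

≈ 40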